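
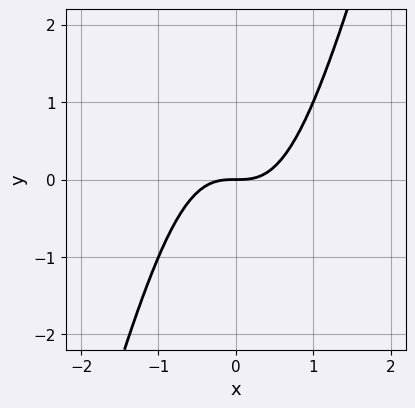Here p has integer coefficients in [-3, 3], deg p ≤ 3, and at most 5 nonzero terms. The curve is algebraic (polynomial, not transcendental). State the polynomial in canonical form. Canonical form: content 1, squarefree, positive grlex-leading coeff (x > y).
3*x^3 - x^2*y - 2*y

1. The degree is 3 — the shape is more complex than any degree-2 curve.
2. Checking where it meets the axes: one x-axis crossing is at x = 0; one y-axis crossing is at y = 0.
3. These observations pin down the coefficients.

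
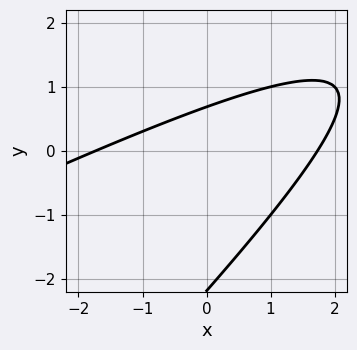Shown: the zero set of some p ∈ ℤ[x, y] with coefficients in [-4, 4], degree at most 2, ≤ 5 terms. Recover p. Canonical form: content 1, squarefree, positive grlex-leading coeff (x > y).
1. deg p = 2. No degree-1 curve has this shape.
2. Putting this together gives p.

x^2 - 3*x*y + 2*y^2 + 3*y - 3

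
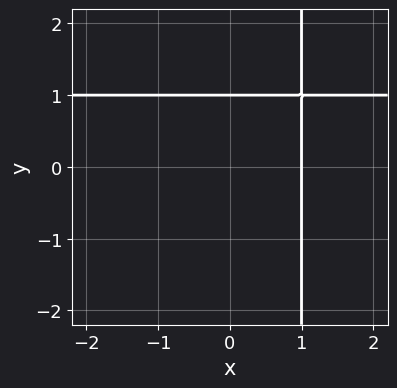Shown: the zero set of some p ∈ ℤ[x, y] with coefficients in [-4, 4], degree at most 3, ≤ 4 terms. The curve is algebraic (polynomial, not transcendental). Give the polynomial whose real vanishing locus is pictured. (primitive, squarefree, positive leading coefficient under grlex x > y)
x*y - x - y + 1

deg p = 2. A generic line meets the curve in up to 2 points.
Observable constraints: one x-axis crossing is at x = 1; it crosses the y-axis at the gridline y = 1.
The integer polynomial consistent with all of this is the stated p.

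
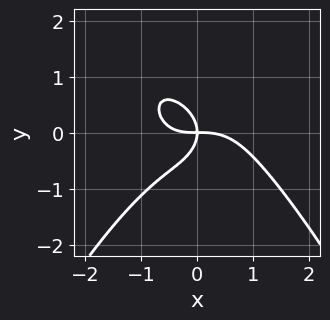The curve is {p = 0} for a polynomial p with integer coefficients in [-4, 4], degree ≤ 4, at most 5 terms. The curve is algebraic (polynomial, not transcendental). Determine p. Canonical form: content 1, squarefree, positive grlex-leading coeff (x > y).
2*x^4 + x^2*y + 3*y^3 + 3*x*y

First, the degree is 4 — the shape is more complex than any degree-3 curve.
Next, observable constraints: it meets the y-axis at y = 0 (among the integer gridlines); it meets the x-axis at x = 0 (among the integer gridlines).
Finally, together with the visible shape, these determine p as stated.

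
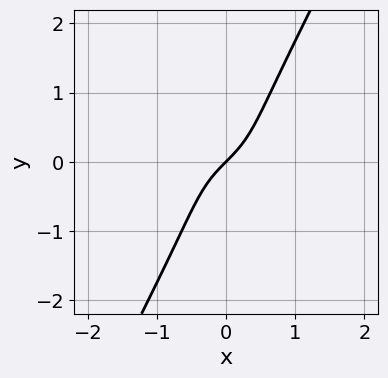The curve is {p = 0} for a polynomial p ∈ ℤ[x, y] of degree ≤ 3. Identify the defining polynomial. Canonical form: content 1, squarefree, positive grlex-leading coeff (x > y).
3*x^3 + 3*x*y^2 - 2*y^3 + 2*x - 2*y

First, deg p = 3. A generic line meets the curve in up to 3 points.
Next, observable constraints: one x-axis crossing is at x = 0; it crosses the y-axis at the gridline y = 0.
Finally, the integer polynomial consistent with all of this is the stated p.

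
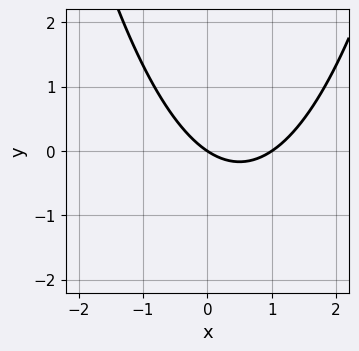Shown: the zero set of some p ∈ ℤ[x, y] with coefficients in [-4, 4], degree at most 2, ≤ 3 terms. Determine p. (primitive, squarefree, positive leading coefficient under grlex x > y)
1. The degree is 2 — the shape is more complex than any degree-1 curve.
2. Reading off the gridlines: the x-axis gridline crossings are at x ∈ {0, 1}; one y-axis crossing is at y = 0.
3. Solving for integer coefficients yields p as stated.

2*x^2 - 2*x - 3*y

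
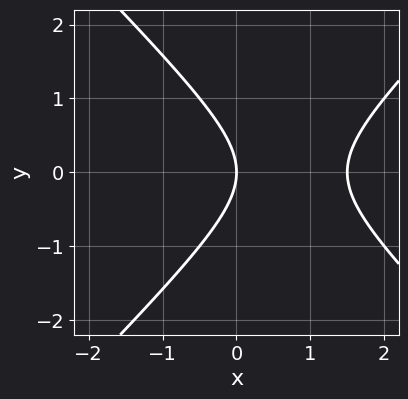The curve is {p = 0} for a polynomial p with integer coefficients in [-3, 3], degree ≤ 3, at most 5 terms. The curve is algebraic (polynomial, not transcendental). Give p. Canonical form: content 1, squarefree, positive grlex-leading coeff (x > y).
2*x^2 - 2*y^2 - 3*x

First, the degree is 2 — a generic line meets the curve in up to 2 points.
Then, symmetries: it's symmetric under y → −y, forcing even powers of y.
Next, from the axis intercepts and sections: it crosses the x-axis at the gridline x = 0; it meets the y-axis at y = 0 (among the integer gridlines).
Finally, solving for integer coefficients yields p as stated.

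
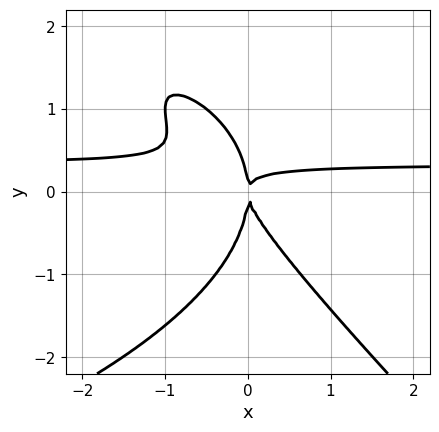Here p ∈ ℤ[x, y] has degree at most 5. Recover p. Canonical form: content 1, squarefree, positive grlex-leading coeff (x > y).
x*y^3 + y^4 + 3*x^2*y + 2*x*y^2 - x^2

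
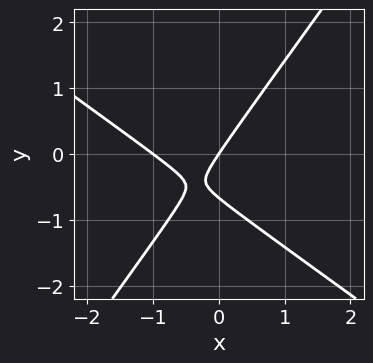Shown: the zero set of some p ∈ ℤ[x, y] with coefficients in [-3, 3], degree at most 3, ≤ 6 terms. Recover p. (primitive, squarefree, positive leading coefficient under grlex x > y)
3*x^2 + 2*x*y - 3*y^2 + 3*x - 2*y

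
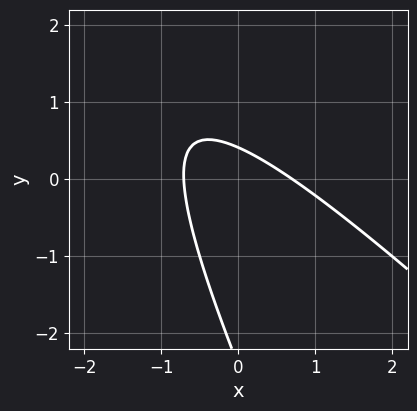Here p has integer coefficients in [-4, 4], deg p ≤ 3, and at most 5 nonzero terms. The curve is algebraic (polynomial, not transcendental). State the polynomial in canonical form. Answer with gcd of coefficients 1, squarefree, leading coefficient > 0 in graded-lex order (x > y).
1. Degree: the shape is more complex than any degree-1 curve, so deg p = 2.
2. The integer polynomial consistent with all of this is the stated p.

2*x^2 + 3*x*y + y^2 + 2*y - 1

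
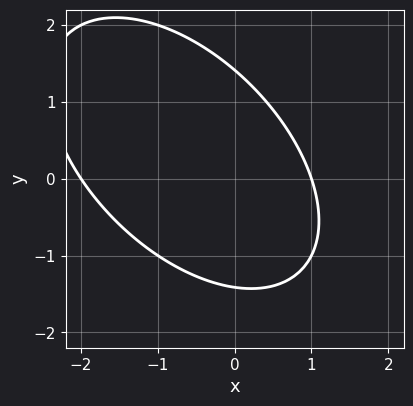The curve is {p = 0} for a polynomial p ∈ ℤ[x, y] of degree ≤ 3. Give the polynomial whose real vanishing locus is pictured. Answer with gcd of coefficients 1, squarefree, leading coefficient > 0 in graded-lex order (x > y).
x^2 + x*y + y^2 + x - 2

(a) Degree: a generic line meets the curve in up to 2 points, so deg p = 2.
(b) Reading off the gridlines: the x-axis gridline crossings are at x ∈ {-2, 1}.
(c) Putting this together gives p.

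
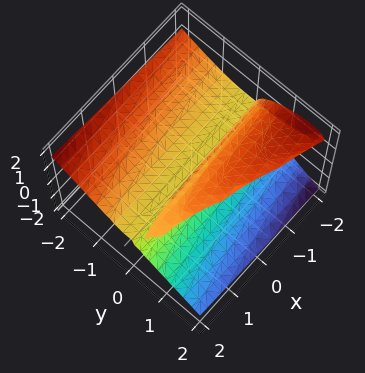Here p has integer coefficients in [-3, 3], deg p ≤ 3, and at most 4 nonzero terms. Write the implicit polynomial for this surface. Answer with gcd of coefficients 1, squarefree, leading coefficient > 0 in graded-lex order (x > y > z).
x*y*z + y^3 + 3*z^3 - 3*y*z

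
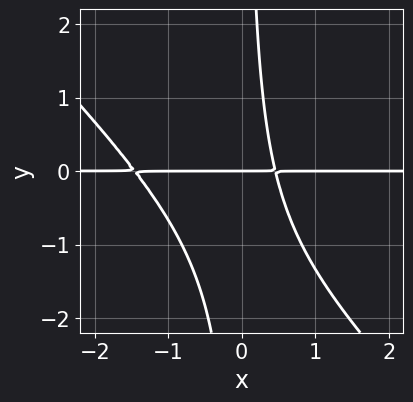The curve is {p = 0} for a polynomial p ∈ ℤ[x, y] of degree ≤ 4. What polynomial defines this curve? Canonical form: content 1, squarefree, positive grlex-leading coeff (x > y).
3*x^2*y + 3*x*y^2 + 3*x*y - 2*y

(a) deg p = 3.
(b) From the visible intercepts: every point of the x-axis in the box is on the curve; one y-axis crossing is at y = 0.
(c) Solving for integer coefficients yields p as stated.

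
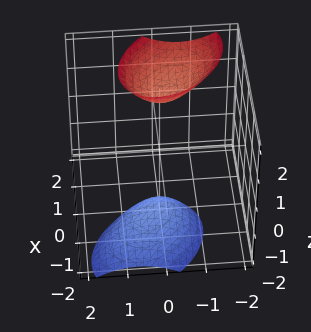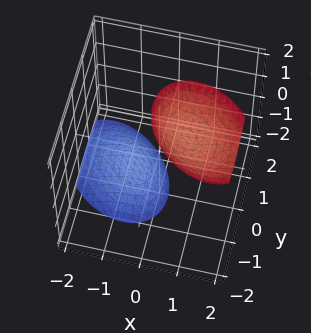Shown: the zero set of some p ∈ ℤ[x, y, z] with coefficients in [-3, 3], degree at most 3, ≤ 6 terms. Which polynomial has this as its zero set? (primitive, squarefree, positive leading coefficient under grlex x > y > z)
3*x^2 + 2*x*y - 3*x*z + 3*y^2 - z^2 + 3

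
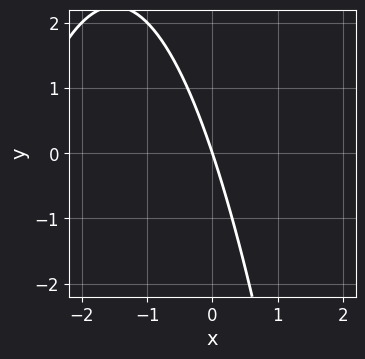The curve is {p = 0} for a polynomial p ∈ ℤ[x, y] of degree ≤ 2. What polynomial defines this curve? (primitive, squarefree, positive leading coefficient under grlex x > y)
x^2 + 3*x + y

First, deg p = 2. A generic line meets the curve in up to 2 points.
Next, from the visible intercepts: it crosses the x-axis at the gridline x = 0; it crosses the y-axis at the gridline y = 0.
Finally, putting this together gives p.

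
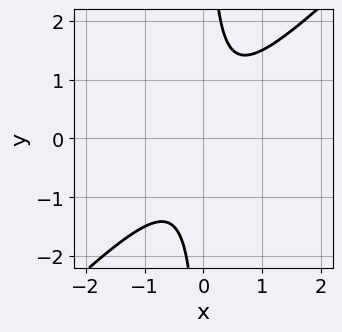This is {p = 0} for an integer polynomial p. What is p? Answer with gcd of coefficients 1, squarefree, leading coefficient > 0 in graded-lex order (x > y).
First, deg p = 2. A generic line meets the curve in up to 2 points.
Next, against the integer gridlines: it misses every integer gridline on the x-axis; it misses every integer gridline on the y-axis.
Finally, fitting integer coefficients to these (and the overall shape) gives p.

2*x^2 - 2*x*y + 1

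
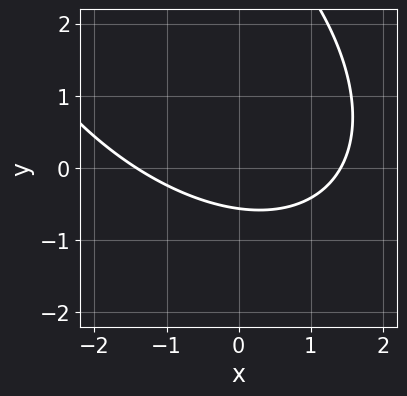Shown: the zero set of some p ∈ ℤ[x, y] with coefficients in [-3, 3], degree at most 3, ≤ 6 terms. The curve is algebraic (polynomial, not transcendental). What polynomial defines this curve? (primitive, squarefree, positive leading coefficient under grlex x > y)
x^2 + x*y + y^2 - 3*y - 2

Degree: a generic line meets the curve in up to 2 points, so deg p = 2.
Putting this together gives p.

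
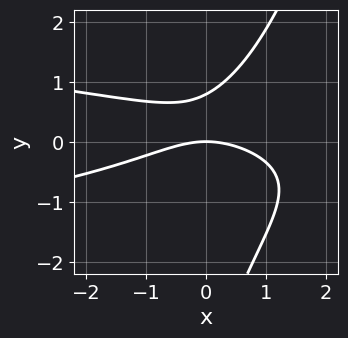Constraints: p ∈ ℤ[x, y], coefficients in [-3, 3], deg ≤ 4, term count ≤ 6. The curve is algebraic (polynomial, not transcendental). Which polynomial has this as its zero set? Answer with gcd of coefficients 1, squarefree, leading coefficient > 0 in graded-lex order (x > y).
First, deg p = 3.
Next, reading off the gridlines: it crosses the y-axis at the gridline y = 0; it crosses the x-axis at the gridline x = 0.
Finally, matching integer coefficients to the picture gives p.

3*x*y^2 - y^3 + x^2 - 3*y^2 + 3*y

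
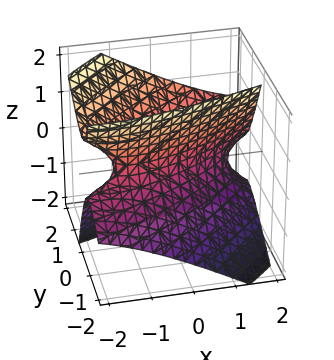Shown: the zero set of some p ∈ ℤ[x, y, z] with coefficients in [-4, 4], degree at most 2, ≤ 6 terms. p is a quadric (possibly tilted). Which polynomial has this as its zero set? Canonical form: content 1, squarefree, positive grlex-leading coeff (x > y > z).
(a) The degree is 2 — a generic line meets the surface in up to 2 points.
(b) From the axis intercepts and sections: among the integer gridlines, it crosses the x-axis at x ∈ {-1, 1}; no z-intercept at any integer in the box.
(c) These observations pin down the coefficients.

x^2 - 3*x*y + 3*y^2 - 3*y*z - 2*z^2 - 1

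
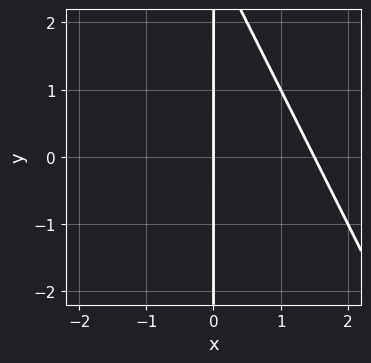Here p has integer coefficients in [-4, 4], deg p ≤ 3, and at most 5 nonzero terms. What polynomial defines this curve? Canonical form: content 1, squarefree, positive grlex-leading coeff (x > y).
(a) Degree: no degree-1 curve has this shape, so deg p = 2.
(b) From the visible intercepts: one x-axis crossing is at x = 0; every point of the y-axis in the box is on the curve.
(c) These observations pin down the coefficients.

2*x^2 + x*y - 3*x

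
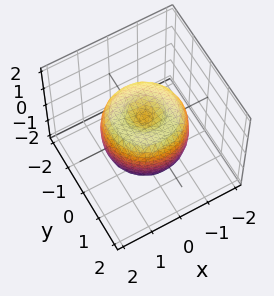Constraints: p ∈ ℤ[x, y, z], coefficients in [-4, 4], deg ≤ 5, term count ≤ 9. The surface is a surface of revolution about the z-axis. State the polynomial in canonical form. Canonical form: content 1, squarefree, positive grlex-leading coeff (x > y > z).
First, degree: the shape is more complex than any degree-3 surface, so deg p = 4.
Then, symmetries: rotational symmetry about the z-axis ⇒ p depends on x, y only through x² + y².
Next, against the integer gridlines: a circular section at z = -1 has radius between 0 and 1.
Finally, matching integer coefficients to the picture gives p.

2*x^4 + 4*x^2*y^2 + 2*y^4 - 3*x^2 - 3*y^2 + 2*z^2 - 1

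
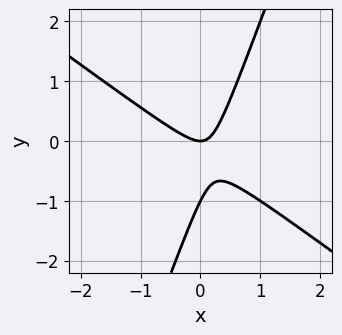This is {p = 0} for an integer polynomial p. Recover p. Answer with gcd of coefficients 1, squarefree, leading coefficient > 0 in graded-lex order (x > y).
(a) Degree: a generic line meets the curve in up to 2 points, so deg p = 2.
(b) Checking where it meets the axes: one x-axis crossing is at x = 0; the y-axis gridline crossings are at y ∈ {-1, 0}.
(c) Assembling these constraints gives the stated polynomial.

2*x^2 + 2*x*y - y^2 - y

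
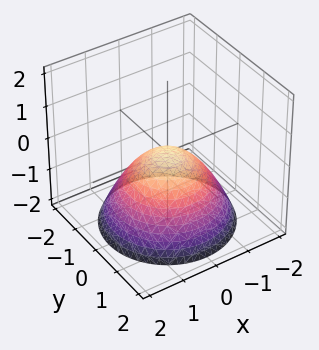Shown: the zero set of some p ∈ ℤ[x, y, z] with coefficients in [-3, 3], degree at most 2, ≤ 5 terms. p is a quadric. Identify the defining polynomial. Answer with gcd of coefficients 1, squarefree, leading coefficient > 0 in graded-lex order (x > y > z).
(a) deg p = 2. A single bowl opening along one axis; a quadric.
(b) By symmetry, every cross-section ⟂ z is a circle, so x, y appear only via x² + y².
(c) From the visible intercepts: it crosses the z-axis at the gridline z = 0; a circular section at z = -2 has radius between 1 and 2; it meets the x-axis at x = 0 (among the integer gridlines); it crosses the y-axis at the gridline y = 0.
(d) Assembling these constraints gives the stated polynomial.

2*x^2 + 2*y^2 + 3*z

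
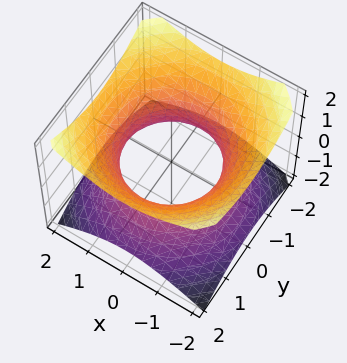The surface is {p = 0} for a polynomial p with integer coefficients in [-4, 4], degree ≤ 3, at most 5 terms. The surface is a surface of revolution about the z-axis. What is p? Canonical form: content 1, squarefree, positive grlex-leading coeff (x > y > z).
(a) Degree: no degree-1 surface has this shape, so deg p = 2.
(b) Symmetries: rotational symmetry about the z-axis ⇒ p depends on x, y only through x² + y².
(c) Reading off the gridlines: a circular section at z = -1 has radius between 1 and 2; the surface avoids every integer z-axis point in the box.
(d) These observations pin down the coefficients.

2*x^2 + 2*y^2 - 3*z^2 - 3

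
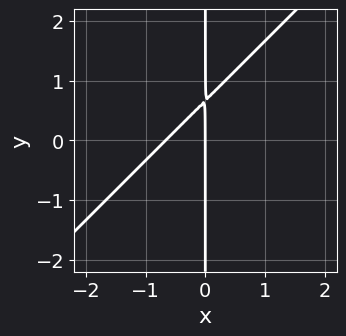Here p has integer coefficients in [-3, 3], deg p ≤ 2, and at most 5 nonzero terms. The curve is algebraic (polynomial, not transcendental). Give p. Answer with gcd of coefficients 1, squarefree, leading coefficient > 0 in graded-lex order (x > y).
3*x^2 - 3*x*y + 2*x

First, degree: a generic line meets the curve in up to 2 points, so deg p = 2.
Next, against the integer gridlines: the visible y-axis segment lies entirely on the curve; it crosses the x-axis at the gridline x = 0.
Finally, the integer polynomial consistent with all of this is the stated p.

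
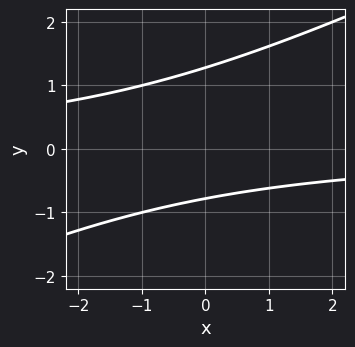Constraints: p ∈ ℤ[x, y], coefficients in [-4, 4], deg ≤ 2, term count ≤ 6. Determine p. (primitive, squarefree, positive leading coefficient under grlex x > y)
x*y - 2*y^2 + y + 2

First, the degree is 2 — no degree-1 curve has this shape.
Next, from the visible intercepts: no x-intercept at any integer in the box.
Finally, matching integer coefficients to the picture gives p.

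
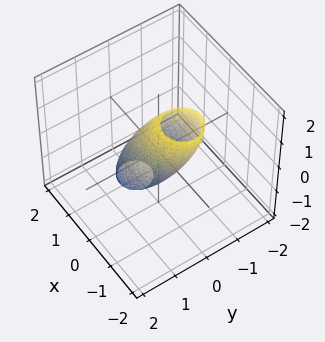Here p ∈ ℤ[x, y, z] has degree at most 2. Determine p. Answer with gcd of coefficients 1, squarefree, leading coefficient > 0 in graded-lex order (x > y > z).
3*x^2 + 3*x*z + 3*y^2 + z^2 - 2

Degree: the shape is more complex than any degree-1 surface, so deg p = 2.
Solving for integer coefficients yields p as stated.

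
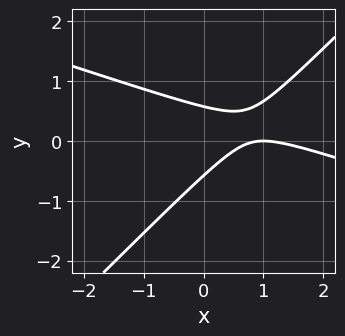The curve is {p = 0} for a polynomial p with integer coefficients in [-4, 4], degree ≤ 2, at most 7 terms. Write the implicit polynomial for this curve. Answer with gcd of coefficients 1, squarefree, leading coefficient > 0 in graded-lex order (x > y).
(a) Degree: no degree-1 curve has this shape, so deg p = 2.
(b) Checking where it meets the axes: one x-axis crossing is at x = 1.
(c) Assembling these constraints gives the stated polynomial.

x^2 + 2*x*y - 3*y^2 - 2*x + 1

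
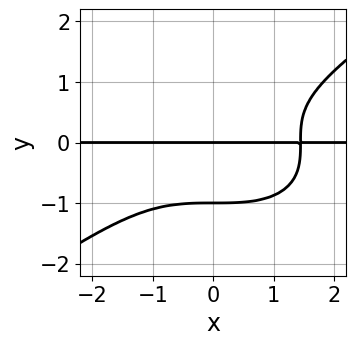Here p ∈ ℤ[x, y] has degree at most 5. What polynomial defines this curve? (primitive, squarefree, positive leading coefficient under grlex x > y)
1. The degree is 4 — no degree-3 curve has this shape.
2. Observable constraints: among the integer gridlines, it crosses the y-axis at y ∈ {-1, 0}; the visible x-axis segment lies entirely on the curve.
3. Fitting integer coefficients to these (and the overall shape) gives p.

x^3*y - 3*y^4 - 3*y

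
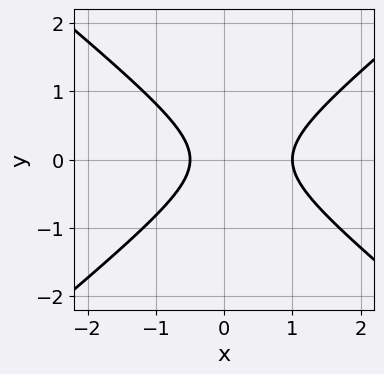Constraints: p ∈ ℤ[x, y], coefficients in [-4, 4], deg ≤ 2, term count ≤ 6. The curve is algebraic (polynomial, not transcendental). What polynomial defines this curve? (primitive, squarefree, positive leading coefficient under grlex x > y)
First, degree: a generic line meets the curve in up to 2 points, so deg p = 2.
Next, symmetries: mirror symmetry y ↦ −y ⇒ only even powers of y.
Then, from the axis intercepts and sections: it crosses the x-axis at the gridline x = 1; the curve avoids every integer y-axis point in the box.
Finally, solving for integer coefficients yields p as stated.

2*x^2 - 3*y^2 - x - 1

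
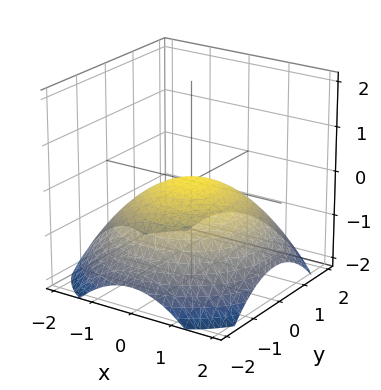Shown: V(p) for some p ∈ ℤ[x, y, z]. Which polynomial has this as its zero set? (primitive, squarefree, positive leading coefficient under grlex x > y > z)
1. The degree is 2 — a single bowl opening along one axis; a quadric.
2. By symmetry, every cross-section ⟂ z is a circle, so x, y appear only via x² + y².
3. From the visible intercepts: one x-axis crossing is at x = 0; a circular section at z = -1 has radius between 1 and 2; it meets the y-axis at y = 0 (among the integer gridlines).
4. These observations pin down the coefficients.

x^2 + y^2 + 3*z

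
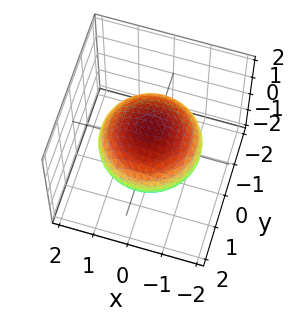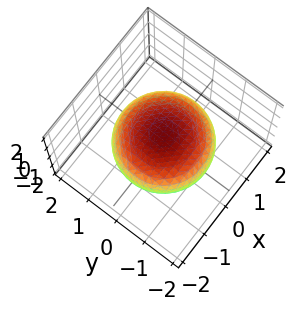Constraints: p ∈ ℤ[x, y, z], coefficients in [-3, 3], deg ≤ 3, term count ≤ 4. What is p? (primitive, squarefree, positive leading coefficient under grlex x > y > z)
x^2 + y^2 + 2*z^2 - 2

First, degree: a closed, bounded, convex surface; a quadric, so deg p = 2.
Then, symmetries: mirror symmetry z ↦ −z ⇒ only even powers of z; rotational symmetry about the z-axis ⇒ p depends on x, y only through x² + y².
Next, checking where it meets the axes: a circular section at z = 0 has radius between 1 and 2; among the integer gridlines, it crosses the z-axis at z ∈ {-1, 1}.
Finally, the integer polynomial consistent with all of this is the stated p.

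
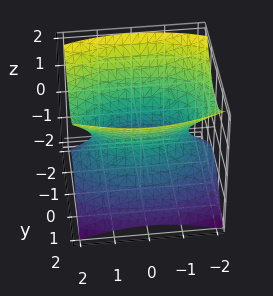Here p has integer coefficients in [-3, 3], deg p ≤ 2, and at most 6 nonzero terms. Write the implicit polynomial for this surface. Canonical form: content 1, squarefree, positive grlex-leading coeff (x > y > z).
x^2 + 3*y^2 - 3*z^2 - 2

1. Degree: one connected sheet with a waist; a quadric, so deg p = 2.
2. Symmetries: the y ↦ −y reflection is a symmetry, so y appears only in even powers; it's symmetric under x → −x, forcing even powers of x; it's symmetric under z → −z, forcing even powers of z.
3. From the axis intercepts and sections: it misses every integer gridline on the z-axis.
4. These observations pin down the coefficients.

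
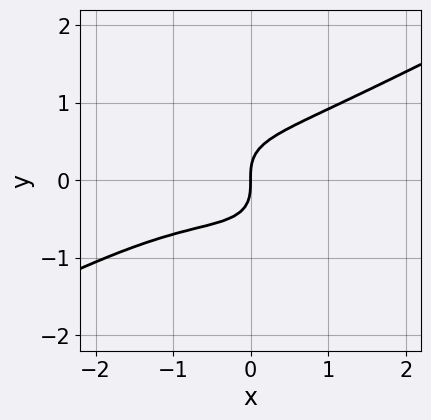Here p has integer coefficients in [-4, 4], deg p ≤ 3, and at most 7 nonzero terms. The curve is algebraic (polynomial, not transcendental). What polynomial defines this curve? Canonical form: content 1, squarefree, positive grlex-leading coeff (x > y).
x^3 - 2*x*y^2 - 3*y^3 + x^2 + 2*x

Degree: no degree-2 curve has this shape, so deg p = 3.
Against the integer gridlines: it crosses the y-axis at the gridline y = 0; it meets the x-axis at x = 0 (among the integer gridlines).
The integer polynomial consistent with all of this is the stated p.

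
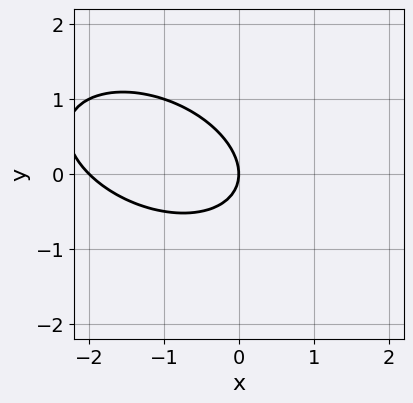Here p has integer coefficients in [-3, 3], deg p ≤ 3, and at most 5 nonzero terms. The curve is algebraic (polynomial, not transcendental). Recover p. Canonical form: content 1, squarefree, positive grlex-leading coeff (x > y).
x^2 + x*y + 2*y^2 + 2*x

The degree is 2 — the shape is more complex than any degree-1 curve.
Observable constraints: it crosses the y-axis at the gridline y = 0; the x-axis gridline crossings are at x ∈ {-2, 0}.
Putting this together gives p.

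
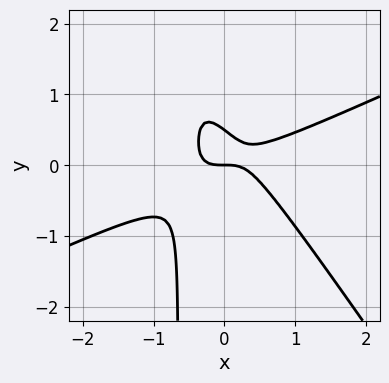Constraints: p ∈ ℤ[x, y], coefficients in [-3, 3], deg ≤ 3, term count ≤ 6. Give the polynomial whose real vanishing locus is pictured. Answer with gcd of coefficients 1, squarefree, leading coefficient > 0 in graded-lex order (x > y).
2*x^3 - 3*x^2*y - 3*x*y^2 - 2*y^2 + y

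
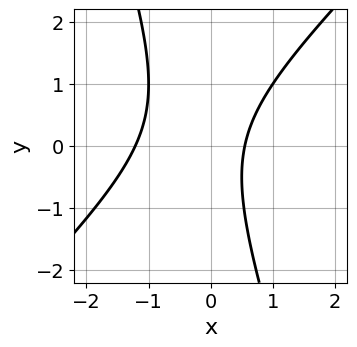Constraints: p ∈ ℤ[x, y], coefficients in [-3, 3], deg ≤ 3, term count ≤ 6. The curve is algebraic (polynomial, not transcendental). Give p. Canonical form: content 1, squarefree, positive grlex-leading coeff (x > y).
3*x^2 - 2*x*y - y^2 + 2*x - 2

The degree is 2 — no degree-1 curve has this shape.
Reading off the gridlines: no y-intercept at any integer in the box.
Assembling these constraints gives the stated polynomial.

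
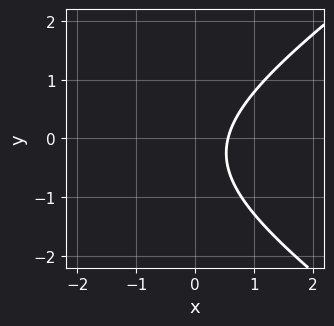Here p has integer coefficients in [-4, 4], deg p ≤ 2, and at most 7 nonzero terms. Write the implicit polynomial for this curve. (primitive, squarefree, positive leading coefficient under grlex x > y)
x^2 - 2*y^2 + 3*x - y - 2

The degree is 2 — a generic line meets the curve in up to 2 points.
Against the integer gridlines: the curve avoids every integer y-axis point in the box.
Matching integer coefficients to the picture gives p.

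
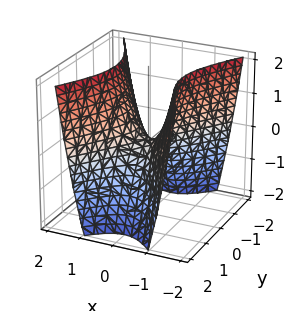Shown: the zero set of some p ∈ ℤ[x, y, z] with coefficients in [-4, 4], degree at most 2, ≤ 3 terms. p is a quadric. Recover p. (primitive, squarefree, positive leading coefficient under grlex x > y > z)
2*x^2 - y^2 - z

1. The degree is 2 — a hyperbolic paraboloid; a quadric.
2. Symmetries: it's symmetric under x → −x, forcing even powers of x; the y ↦ −y reflection is a symmetry, so y appears only in even powers.
3. Observable constraints: it meets the z-axis at z = 0 (among the integer gridlines); it crosses the y-axis at the gridline y = 0; one x-axis crossing is at x = 0.
4. These observations pin down the coefficients.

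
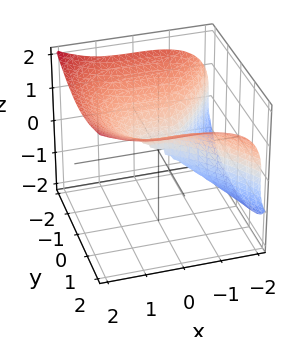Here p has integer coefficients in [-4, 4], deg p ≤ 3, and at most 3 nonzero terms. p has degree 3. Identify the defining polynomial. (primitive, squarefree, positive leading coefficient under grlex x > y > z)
x^3 - 2*z^3 + 2*y^2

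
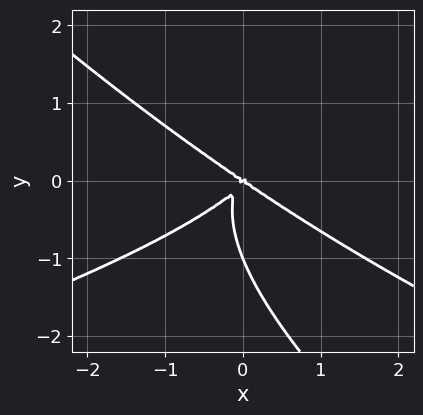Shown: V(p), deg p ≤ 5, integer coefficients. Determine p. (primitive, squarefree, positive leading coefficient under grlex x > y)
2*x*y^3 + 2*y^4 + 2*x^3 - 3*x*y^2 + 2*y^3

deg p = 4. A generic line meets the curve in up to 4 points.
Reading off the gridlines: it meets the x-axis at x = 0 (among the integer gridlines); the y-axis gridline crossings are at y ∈ {-1, 0}.
Solving for integer coefficients yields p as stated.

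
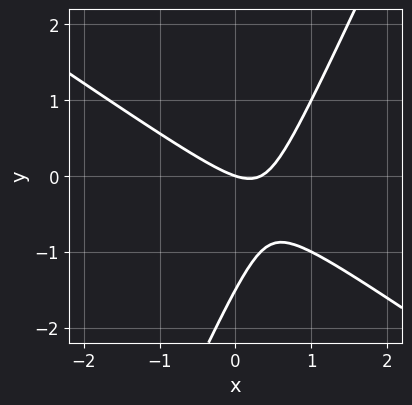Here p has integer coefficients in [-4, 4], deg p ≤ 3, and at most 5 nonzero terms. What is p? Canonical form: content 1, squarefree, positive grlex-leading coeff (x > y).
The degree is 2 — the shape is more complex than any degree-1 curve.
Checking where it meets the axes: it meets the y-axis at y = 0 (among the integer gridlines); it crosses the x-axis at the gridline x = 0.
Solving for integer coefficients yields p as stated.

3*x^2 + 3*x*y - 2*y^2 - x - 3*y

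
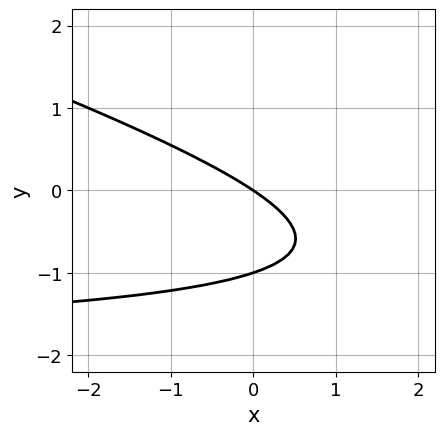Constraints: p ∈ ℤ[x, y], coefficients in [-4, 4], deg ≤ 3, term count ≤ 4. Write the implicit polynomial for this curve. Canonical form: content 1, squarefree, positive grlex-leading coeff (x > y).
x*y + 3*y^2 + 2*x + 3*y

First, deg p = 2. No degree-1 curve has this shape.
Then, observable constraints: the y-axis gridline crossings are at y ∈ {-1, 0}; it crosses the x-axis at the gridline x = 0.
Finally, fitting integer coefficients to these (and the overall shape) gives p.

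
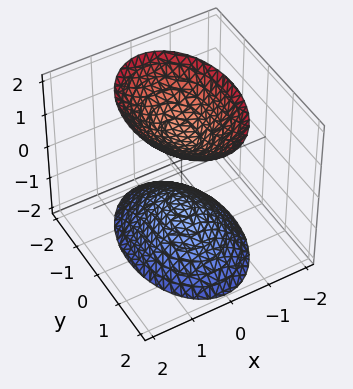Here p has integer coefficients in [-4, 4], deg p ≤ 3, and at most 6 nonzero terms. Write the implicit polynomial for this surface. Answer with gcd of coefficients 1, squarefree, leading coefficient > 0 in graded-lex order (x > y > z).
2*x^2 + y^2 - z^2 + 1

1. I count 2 distinct pieces. Treating them together as one polynomial.
2. deg p = 2. Two separate bowl-shaped sheets opening away from each other; a quadric.
3. Symmetries: it's symmetric under y → −y, forcing even powers of y; it's symmetric under z → −z, forcing even powers of z; mirror symmetry x ↦ −x ⇒ only even powers of x.
4. Reading off the gridlines: it misses every integer gridline on the y-axis; no x-intercept at any integer in the box; the z-axis gridline crossings are at z ∈ {-1, 1}.
5. These observations pin down the coefficients.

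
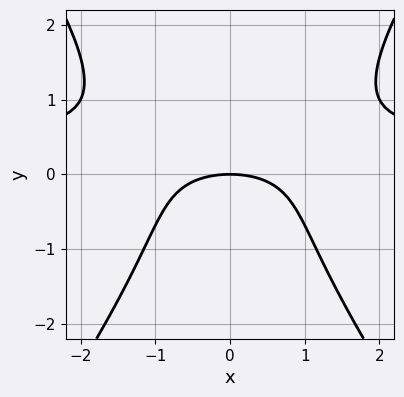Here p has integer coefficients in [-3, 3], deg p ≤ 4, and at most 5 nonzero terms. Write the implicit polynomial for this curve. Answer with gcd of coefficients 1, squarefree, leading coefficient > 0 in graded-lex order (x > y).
(a) Degree: the shape is more complex than any degree-2 curve, so deg p = 3.
(b) Symmetries: it's symmetric under x → −x, forcing even powers of x.
(c) Observable constraints: it crosses the y-axis at the gridline y = 0; it meets the x-axis at x = 0 (among the integer gridlines).
(d) Putting this together gives p.

2*x^2*y - y^3 - x^2 - 3*y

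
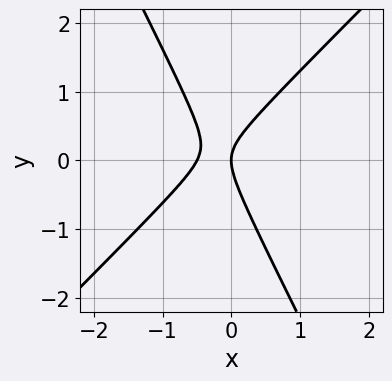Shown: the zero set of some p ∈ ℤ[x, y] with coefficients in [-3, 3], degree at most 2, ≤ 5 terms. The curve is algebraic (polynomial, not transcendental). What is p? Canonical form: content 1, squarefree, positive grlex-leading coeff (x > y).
2*x^2 - x*y - y^2 + x

1. deg p = 2.
2. Checking where it meets the axes: it crosses the y-axis at the gridline y = 0; one x-axis crossing is at x = 0.
3. Assembling these constraints gives the stated polynomial.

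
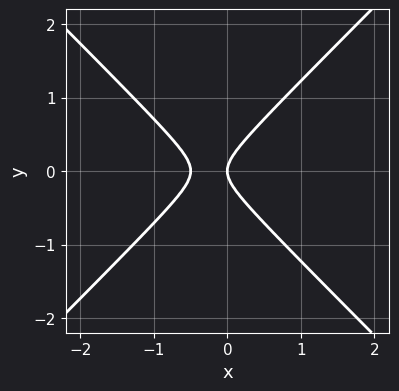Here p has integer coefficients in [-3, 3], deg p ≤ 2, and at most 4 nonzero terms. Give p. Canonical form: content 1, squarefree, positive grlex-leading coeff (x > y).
2*x^2 - 2*y^2 + x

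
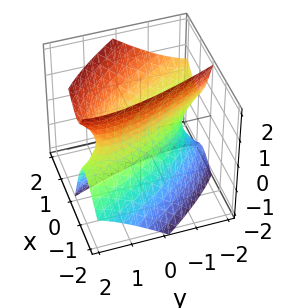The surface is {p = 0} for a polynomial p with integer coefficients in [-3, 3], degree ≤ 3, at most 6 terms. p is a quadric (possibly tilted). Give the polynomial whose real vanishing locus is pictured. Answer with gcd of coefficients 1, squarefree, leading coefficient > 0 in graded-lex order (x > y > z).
1. deg p = 2. No degree-1 surface has this shape.
2. From the axis intercepts and sections: the surface avoids every integer z-axis point in the box; the y-axis gridline crossings are at y ∈ {-1, 1}.
3. Solving for integer coefficients yields p as stated.

3*x^2 + 3*x*y - 2*x*z + y^2 - z^2 - 1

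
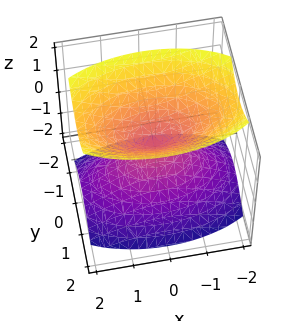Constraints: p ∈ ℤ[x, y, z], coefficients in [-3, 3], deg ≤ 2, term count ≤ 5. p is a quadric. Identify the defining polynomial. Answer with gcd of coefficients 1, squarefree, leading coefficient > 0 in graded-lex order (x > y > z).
(a) The picture has 2 separate pieces.
(b) deg p = 2.
(c) Symmetries: the x ↦ −x reflection is a symmetry, so x appears only in even powers; the z ↦ −z reflection is a symmetry, so z appears only in even powers; it's symmetric under y → −y, forcing even powers of y.
(d) Against the integer gridlines: it meets the z-axis at z = 0 (among the integer gridlines); it crosses the y-axis at the gridline y = 0.
(e) Assembling these constraints gives the stated polynomial.

x^2 + 3*y^2 - 2*z^2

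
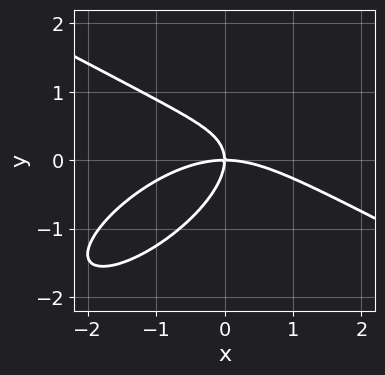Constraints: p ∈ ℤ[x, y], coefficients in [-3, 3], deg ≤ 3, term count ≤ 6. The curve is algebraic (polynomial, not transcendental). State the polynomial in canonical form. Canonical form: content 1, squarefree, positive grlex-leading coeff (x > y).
x^3 - 2*x*y^2 + 3*y^3 + 3*x*y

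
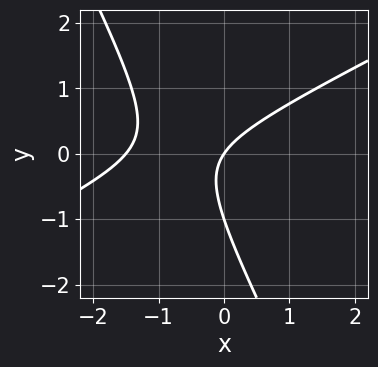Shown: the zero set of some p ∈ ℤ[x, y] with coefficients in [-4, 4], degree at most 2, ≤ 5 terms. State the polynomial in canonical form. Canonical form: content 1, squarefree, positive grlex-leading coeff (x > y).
2*x^2 - 3*x*y - 2*y^2 + 3*x - 2*y

The degree is 2 — no degree-1 curve has this shape.
Against the integer gridlines: among the integer gridlines, it crosses the y-axis at y ∈ {-1, 0}; one x-axis crossing is at x = 0.
Putting this together gives p.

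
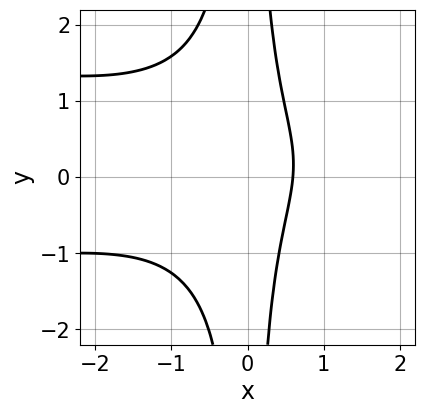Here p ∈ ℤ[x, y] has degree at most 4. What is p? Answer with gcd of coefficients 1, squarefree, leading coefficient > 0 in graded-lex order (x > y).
The degree is 4 — a generic line meets the curve in up to 4 points.
Checking where it meets the axes: no y-intercept at any integer in the box.
Solving for integer coefficients yields p as stated.

3*x^2*y^2 + x^3 - x^2*y + 3*x - 2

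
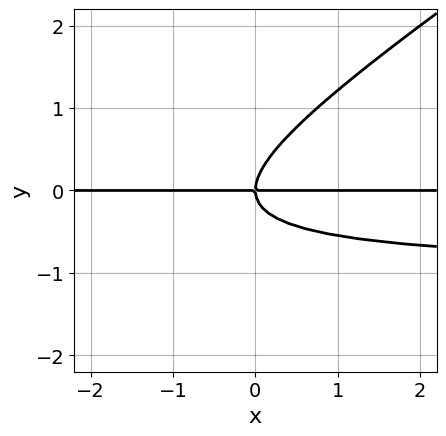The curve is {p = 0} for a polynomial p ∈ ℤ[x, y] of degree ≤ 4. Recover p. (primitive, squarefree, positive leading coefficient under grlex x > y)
2*x*y^2 - 3*y^3 + 2*x*y

(a) Degree: the shape is more complex than any degree-2 curve, so deg p = 3.
(b) Against the integer gridlines: it crosses the y-axis at the gridline y = 0; every point of the x-axis in the box is on the curve.
(c) Together with the visible shape, these determine p as stated.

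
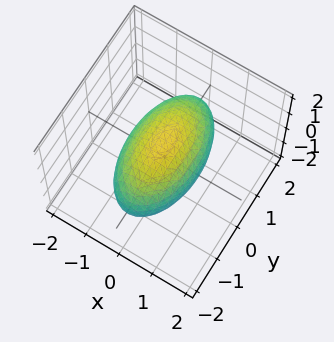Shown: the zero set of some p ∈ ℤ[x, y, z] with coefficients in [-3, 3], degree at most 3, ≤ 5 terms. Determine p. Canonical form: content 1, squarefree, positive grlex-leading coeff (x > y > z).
3*x^2 + y^2 + 3*z^2 - 3

(a) The degree is 2 — bounded and convex; a quadric.
(b) Symmetries: mirror symmetry x ↦ −x ⇒ only even powers of x; the z ↦ −z reflection is a symmetry, so z appears only in even powers; mirror symmetry y ↦ −y ⇒ only even powers of y.
(c) Observable constraints: the x-axis gridline crossings are at x ∈ {-1, 1}; the z-axis gridline crossings are at z ∈ {-1, 1}.
(d) Together with the visible shape, these determine p as stated.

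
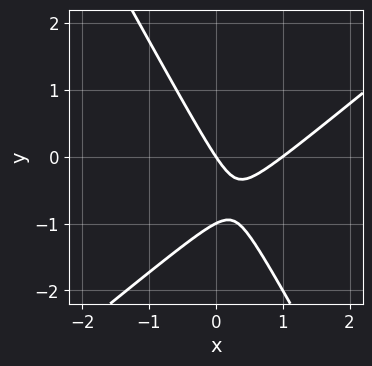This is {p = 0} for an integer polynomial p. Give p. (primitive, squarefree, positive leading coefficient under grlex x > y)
The degree is 2 — the shape is more complex than any degree-1 curve.
Against the integer gridlines: among the integer gridlines, it crosses the y-axis at y ∈ {-1, 0}; the x-axis gridline crossings are at x ∈ {0, 1}.
Fitting integer coefficients to these (and the overall shape) gives p.

3*x^2 - 2*x*y - 2*y^2 - 3*x - 2*y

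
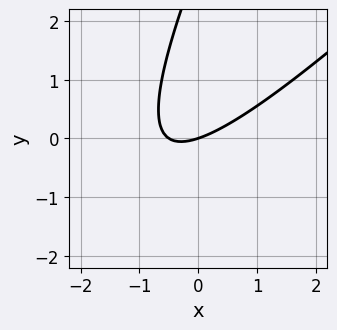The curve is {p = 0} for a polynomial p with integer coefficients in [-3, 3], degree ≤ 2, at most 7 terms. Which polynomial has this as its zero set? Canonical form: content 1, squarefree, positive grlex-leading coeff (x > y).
2*x^2 - 3*x*y + y^2 + x - 3*y

1. Degree: a generic line meets the curve in up to 2 points, so deg p = 2.
2. Checking where it meets the axes: it meets the y-axis at y = 0 (among the integer gridlines); one x-axis crossing is at x = 0.
3. Putting this together gives p.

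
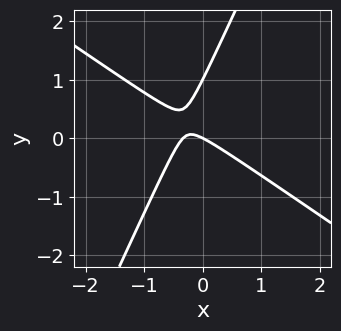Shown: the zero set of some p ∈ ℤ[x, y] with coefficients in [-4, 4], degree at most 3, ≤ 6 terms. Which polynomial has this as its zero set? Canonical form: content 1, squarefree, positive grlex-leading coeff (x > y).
3*x^2 + 3*x*y - 2*y^2 + x + 2*y

The degree is 2 — the shape is more complex than any degree-1 curve.
Reading off the gridlines: the y-axis gridline crossings are at y ∈ {0, 1}; one x-axis crossing is at x = 0.
Assembling these constraints gives the stated polynomial.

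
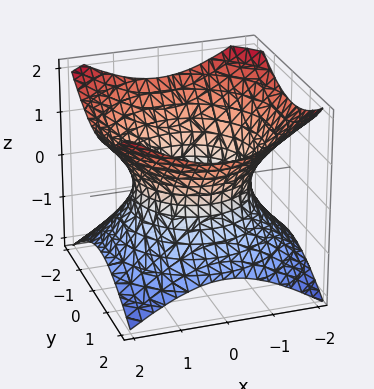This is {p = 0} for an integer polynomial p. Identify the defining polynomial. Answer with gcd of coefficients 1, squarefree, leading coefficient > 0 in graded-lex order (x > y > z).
2*x^2 + 2*y^2 - 3*z^2 - 3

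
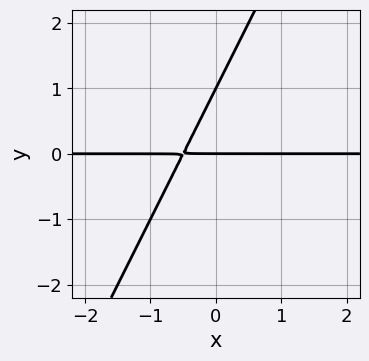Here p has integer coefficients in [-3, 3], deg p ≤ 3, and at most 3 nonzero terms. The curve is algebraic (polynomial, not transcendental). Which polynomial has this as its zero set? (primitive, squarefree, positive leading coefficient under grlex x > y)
2*x*y - y^2 + y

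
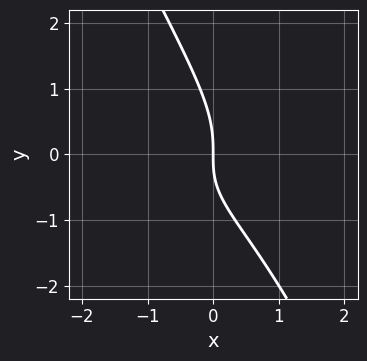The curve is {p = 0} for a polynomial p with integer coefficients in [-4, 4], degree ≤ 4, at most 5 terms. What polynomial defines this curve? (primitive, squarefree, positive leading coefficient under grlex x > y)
deg p = 3. A generic line meets the curve in up to 3 points.
Observable constraints: it meets the y-axis at y = 0 (among the integer gridlines); one x-axis crossing is at x = 0.
Together with the visible shape, these determine p as stated.

2*x*y^2 + y^3 + x*y + 2*x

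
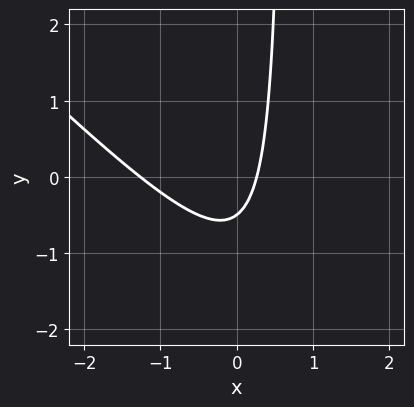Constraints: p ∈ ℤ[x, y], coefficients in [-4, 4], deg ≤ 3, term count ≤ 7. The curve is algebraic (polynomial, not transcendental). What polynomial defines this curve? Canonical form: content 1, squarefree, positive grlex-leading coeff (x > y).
3*x^2 + 3*x*y + 3*x - 2*y - 1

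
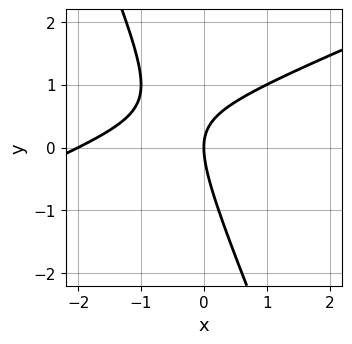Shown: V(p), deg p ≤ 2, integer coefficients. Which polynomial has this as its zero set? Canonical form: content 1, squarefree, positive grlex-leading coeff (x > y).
x^2 - 2*x*y - y^2 + 2*x

1. The degree is 2 — the shape is more complex than any degree-1 curve.
2. Reading off the gridlines: among the integer gridlines, it crosses the x-axis at x ∈ {-2, 0}; one y-axis crossing is at y = 0.
3. Solving for integer coefficients yields p as stated.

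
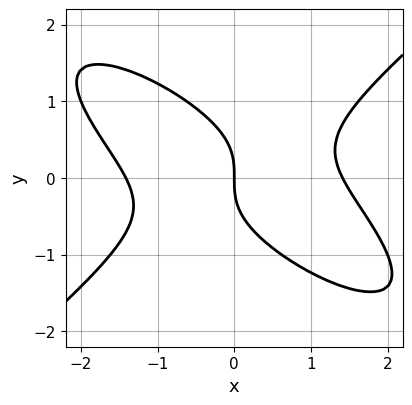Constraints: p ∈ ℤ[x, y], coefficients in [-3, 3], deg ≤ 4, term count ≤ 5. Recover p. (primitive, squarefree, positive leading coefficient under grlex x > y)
Degree: no degree-2 curve has this shape, so deg p = 3.
Against the integer gridlines: it meets the x-axis at x = 0 (among the integer gridlines); it crosses the y-axis at the gridline y = 0.
Solving for integer coefficients yields p as stated.

x^3 + x^2*y - x*y^2 - 2*y^3 - 2*x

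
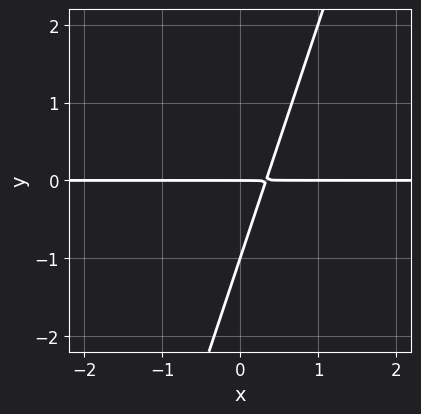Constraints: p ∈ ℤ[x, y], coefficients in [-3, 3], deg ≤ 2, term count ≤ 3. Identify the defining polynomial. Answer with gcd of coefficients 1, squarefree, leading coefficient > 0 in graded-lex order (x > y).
(a) Degree: a generic line meets the curve in up to 2 points, so deg p = 2.
(b) From the axis intercepts and sections: every point of the x-axis in the box is on the curve; among the integer gridlines, it crosses the y-axis at y ∈ {-1, 0}.
(c) Solving for integer coefficients yields p as stated.

3*x*y - y^2 - y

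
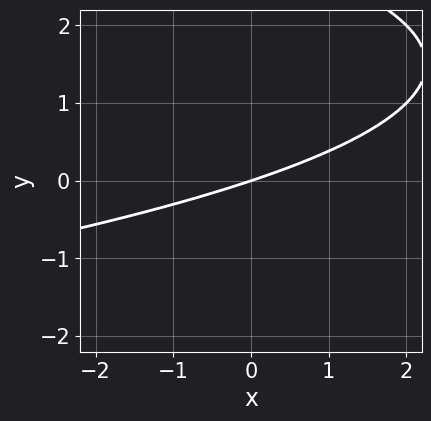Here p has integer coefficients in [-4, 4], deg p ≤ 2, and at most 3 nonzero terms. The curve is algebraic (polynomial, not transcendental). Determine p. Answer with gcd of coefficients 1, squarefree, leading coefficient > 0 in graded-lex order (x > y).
y^2 + x - 3*y

1. The degree is 2 — a generic line meets the curve in up to 2 points.
2. From the visible intercepts: it meets the y-axis at y = 0 (among the integer gridlines); it meets the x-axis at x = 0 (among the integer gridlines).
3. Together with the visible shape, these determine p as stated.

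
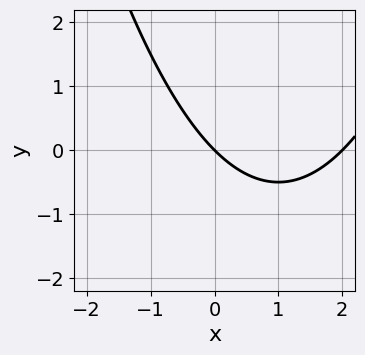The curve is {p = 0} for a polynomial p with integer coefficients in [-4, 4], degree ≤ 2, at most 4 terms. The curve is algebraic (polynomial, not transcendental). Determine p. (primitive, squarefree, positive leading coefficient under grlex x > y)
x^2 - 2*x - 2*y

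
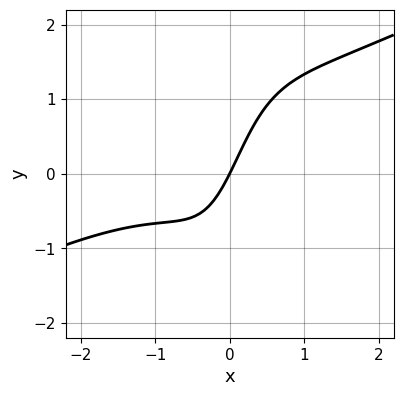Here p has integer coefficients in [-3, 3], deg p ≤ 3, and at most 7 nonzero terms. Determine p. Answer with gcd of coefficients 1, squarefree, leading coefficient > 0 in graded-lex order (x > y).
x^3 - 2*x^2*y + x^2 + 2*x - y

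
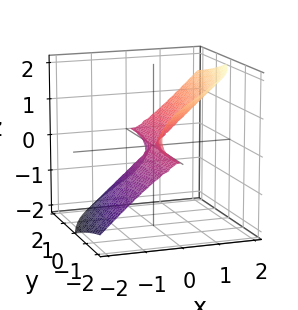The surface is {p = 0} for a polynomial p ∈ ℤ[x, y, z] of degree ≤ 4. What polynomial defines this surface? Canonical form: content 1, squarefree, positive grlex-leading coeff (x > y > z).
(a) The degree is 3 — a generic line meets the surface in up to 3 points.
(b) Against the integer gridlines: the visible y-axis segment lies entirely on the surface; it meets the x-axis at x = 0 (among the integer gridlines).
(c) Putting this together gives p.

2*x^3 - x^2*z + 2*x*z^2 - 2*y*z^2 - 3*z^3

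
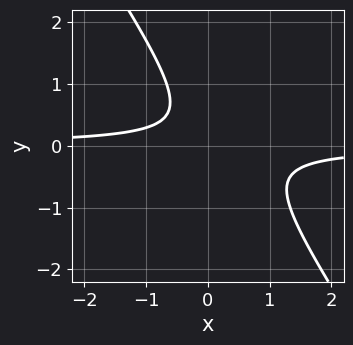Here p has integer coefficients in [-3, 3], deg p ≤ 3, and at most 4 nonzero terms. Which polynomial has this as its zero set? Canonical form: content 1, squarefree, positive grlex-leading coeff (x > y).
3*x*y + 2*y^2 - y + 1

1. deg p = 2. The shape is more complex than any degree-1 curve.
2. From the axis intercepts and sections: no x-intercept at any integer in the box; it misses every integer gridline on the y-axis.
3. Putting this together gives p.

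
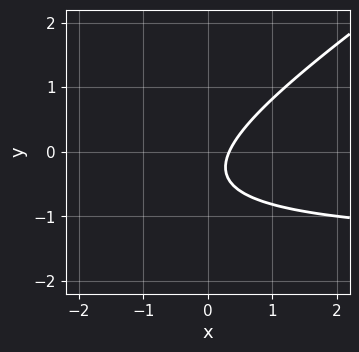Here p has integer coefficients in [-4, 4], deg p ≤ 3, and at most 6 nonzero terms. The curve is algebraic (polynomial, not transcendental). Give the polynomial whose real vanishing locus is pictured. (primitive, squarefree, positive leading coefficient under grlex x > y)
2*x*y - 3*y^2 + 3*x - 2*y - 1

First, degree: no degree-1 curve has this shape, so deg p = 2.
Then, against the integer gridlines: it misses every integer gridline on the y-axis.
Finally, the integer polynomial consistent with all of this is the stated p.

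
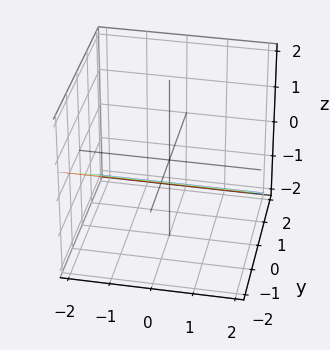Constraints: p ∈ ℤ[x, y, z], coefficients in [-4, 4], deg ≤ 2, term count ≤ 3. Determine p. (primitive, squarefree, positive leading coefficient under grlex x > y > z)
deg p = 1. Every cross-section is a straight line — this is a plane.
From the visible intercepts: no x-intercept at any integer in the box; one y-axis crossing is at y = -1.
Solving for integer coefficients yields p as stated.

2*y + 3*z + 2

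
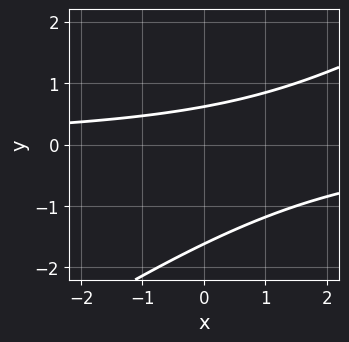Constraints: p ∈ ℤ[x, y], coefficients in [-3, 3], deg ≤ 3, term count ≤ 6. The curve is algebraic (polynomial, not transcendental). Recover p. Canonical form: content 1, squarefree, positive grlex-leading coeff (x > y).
The degree is 2 — the shape is more complex than any degree-1 curve.
Checking where it meets the axes: it misses every integer gridline on the x-axis.
Putting this together gives p.

2*x*y - 3*y^2 - 3*y + 3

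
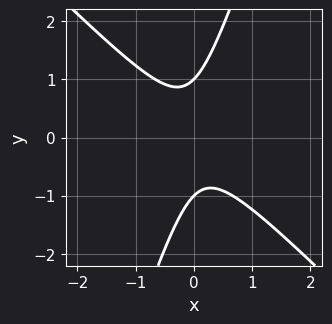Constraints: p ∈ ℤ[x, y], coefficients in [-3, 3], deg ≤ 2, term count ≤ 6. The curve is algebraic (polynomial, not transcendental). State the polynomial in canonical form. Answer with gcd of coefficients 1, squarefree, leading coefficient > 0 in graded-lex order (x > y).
3*x^2 + 2*x*y - y^2 + 1

The degree is 2 — the shape is more complex than any degree-1 curve.
From the axis intercepts and sections: it misses every integer gridline on the x-axis; among the integer gridlines, it crosses the y-axis at y ∈ {-1, 1}.
The integer polynomial consistent with all of this is the stated p.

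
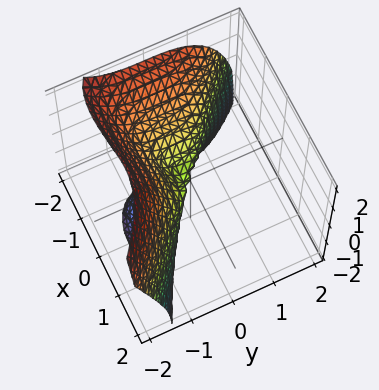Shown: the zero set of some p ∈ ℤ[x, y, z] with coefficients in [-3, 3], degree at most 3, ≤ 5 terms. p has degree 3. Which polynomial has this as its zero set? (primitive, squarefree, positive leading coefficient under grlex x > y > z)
1. Degree: no degree-2 surface has this shape, so deg p = 3.
2. Against the integer gridlines: one y-axis crossing is at y = 0; it crosses the z-axis at the gridline z = 0; it crosses the x-axis at the gridline x = 0.
3. Together with the visible shape, these determine p as stated.

2*x^3 + 2*x^2*z + 3*y^3 + 2*z^2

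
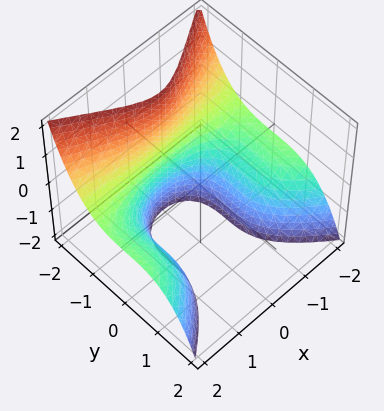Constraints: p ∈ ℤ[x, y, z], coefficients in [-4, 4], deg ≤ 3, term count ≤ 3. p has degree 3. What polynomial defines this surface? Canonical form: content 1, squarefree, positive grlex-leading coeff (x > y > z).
2*x^2*z + 2*y^3 + 3

The degree is 3 — no degree-2 surface has this shape.
From the axis intercepts and sections: no x-intercept at any integer in the box; no z-intercept at any integer in the box.
Solving for integer coefficients yields p as stated.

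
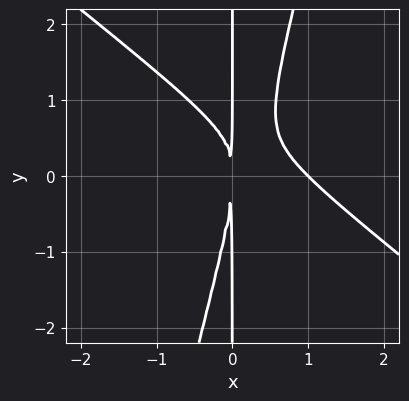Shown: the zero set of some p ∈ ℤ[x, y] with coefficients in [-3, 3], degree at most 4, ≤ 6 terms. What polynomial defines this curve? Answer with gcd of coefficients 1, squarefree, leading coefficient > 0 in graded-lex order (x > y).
3*x^3 + 3*x^2*y - x*y^2 - 3*x^2

(a) The degree is 3 — the shape is more complex than any degree-2 curve.
(b) Checking where it meets the axes: every point of the y-axis in the box is on the curve; it crosses the x-axis at the gridline x = 1.
(c) These observations pin down the coefficients.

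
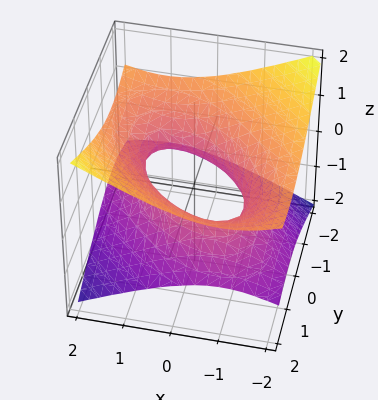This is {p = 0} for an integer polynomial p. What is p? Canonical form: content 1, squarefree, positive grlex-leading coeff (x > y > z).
1. deg p = 2. The shape is more complex than any degree-1 surface.
2. Observable constraints: among the integer gridlines, it crosses the y-axis at y ∈ {-1, 1}; the x-axis gridline crossings are at x ∈ {-1, 1}; it misses every integer gridline on the z-axis.
3. Putting this together gives p.

x^2 + x*y + y^2 - 3*z^2 - 1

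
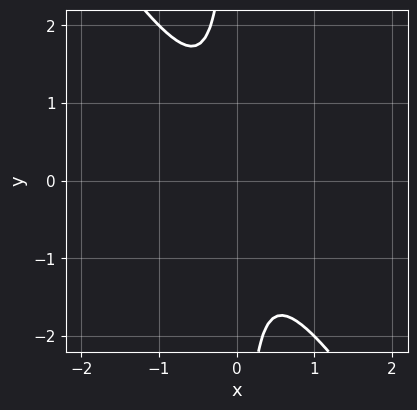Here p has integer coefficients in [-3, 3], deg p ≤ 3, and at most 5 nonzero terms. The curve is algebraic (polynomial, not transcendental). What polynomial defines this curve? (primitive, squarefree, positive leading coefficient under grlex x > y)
3*x^2 + 2*x*y + 1

(a) Degree: a generic line meets the curve in up to 2 points, so deg p = 2.
(b) Observable constraints: the curve avoids every integer x-axis point in the box; no y-intercept at any integer in the box.
(c) Matching integer coefficients to the picture gives p.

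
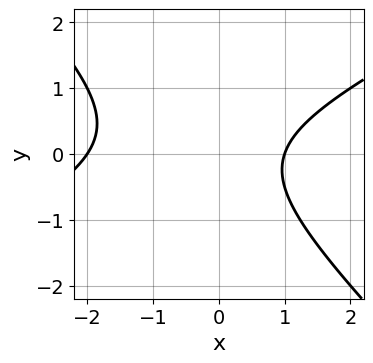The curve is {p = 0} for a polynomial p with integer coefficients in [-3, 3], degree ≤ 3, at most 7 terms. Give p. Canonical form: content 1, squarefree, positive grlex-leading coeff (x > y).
First, the degree is 2 — a generic line meets the curve in up to 2 points.
Then, against the integer gridlines: the curve avoids every integer y-axis point in the box; the x-axis gridline crossings are at x ∈ {-2, 1}.
Finally, putting this together gives p.

x^2 - x*y - 2*y^2 + x - 2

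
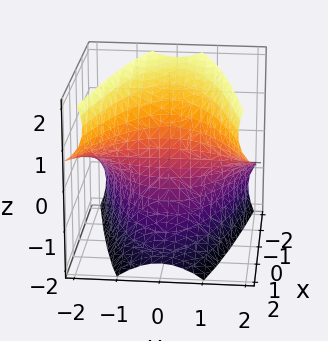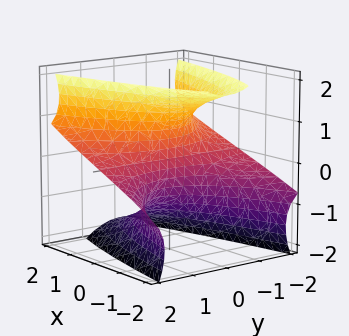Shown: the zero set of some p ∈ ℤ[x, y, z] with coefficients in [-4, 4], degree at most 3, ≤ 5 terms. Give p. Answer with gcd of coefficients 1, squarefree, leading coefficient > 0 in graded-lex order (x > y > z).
2*y^2*z - z^3 - 3*x

1. Degree: no degree-2 surface has this shape, so deg p = 3.
2. Against the integer gridlines: one z-axis crossing is at z = 0; one x-axis crossing is at x = 0; every point of the y-axis in the box is on the surface.
3. Putting this together gives p.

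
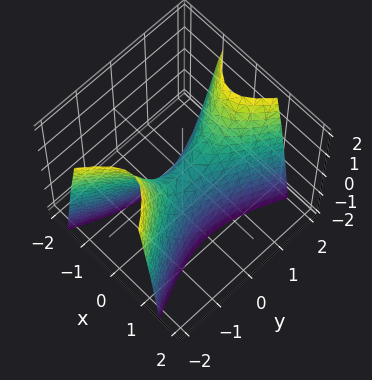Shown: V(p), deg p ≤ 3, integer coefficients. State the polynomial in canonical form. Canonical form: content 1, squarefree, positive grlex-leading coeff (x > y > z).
(a) deg p = 2. A hyperbolic paraboloid; a quadric.
(b) Symmetries: mirror symmetry x ↦ −x ⇒ only even powers of x; the y ↦ −y reflection is a symmetry, so y appears only in even powers.
(c) Observable constraints: it meets the x-axis at x = 0 (among the integer gridlines); one y-axis crossing is at y = 0; one z-axis crossing is at z = 0.
(d) Matching integer coefficients to the picture gives p.

3*x^2 - y^2 + z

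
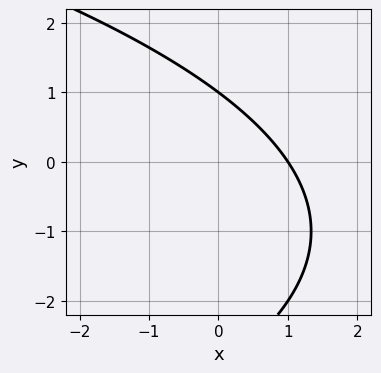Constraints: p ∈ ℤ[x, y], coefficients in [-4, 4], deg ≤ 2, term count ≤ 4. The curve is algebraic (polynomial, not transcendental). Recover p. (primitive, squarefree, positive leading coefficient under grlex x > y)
y^2 + 3*x + 2*y - 3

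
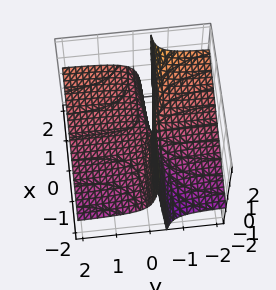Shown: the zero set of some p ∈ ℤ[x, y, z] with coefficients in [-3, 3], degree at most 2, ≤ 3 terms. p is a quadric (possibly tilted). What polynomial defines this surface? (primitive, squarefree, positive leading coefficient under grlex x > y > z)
The degree is 2 — the shape is more complex than any degree-1 surface.
Reading off the gridlines: the visible x-axis segment lies entirely on the surface; every point of the y-axis in the box is on the surface; it meets the z-axis at z = 0 (among the integer gridlines).
The integer polynomial consistent with all of this is the stated p.

x*y - 3*y*z - z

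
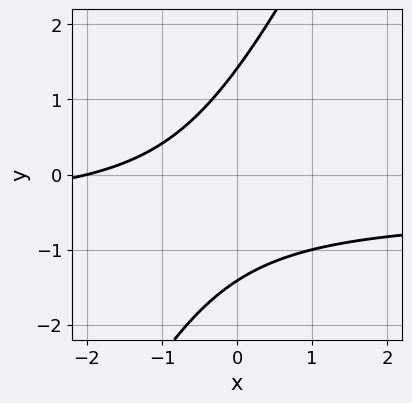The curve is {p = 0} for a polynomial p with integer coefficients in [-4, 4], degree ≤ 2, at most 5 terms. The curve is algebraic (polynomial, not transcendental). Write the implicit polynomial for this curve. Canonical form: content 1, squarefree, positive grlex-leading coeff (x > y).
The degree is 2 — the shape is more complex than any degree-1 curve.
Checking where it meets the axes: one x-axis crossing is at x = -2.
Assembling these constraints gives the stated polynomial.

2*x*y - y^2 + x + 2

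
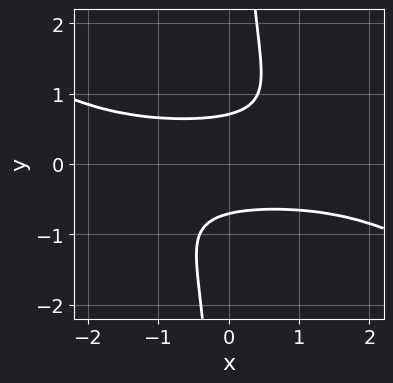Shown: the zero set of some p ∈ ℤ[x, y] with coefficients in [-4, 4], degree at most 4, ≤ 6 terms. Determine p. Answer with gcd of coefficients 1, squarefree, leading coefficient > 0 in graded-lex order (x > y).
x^2*y^2 + 2*x*y^3 - 2*y^2 + 1

(a) Degree: a generic line meets the curve in up to 4 points, so deg p = 4.
(b) From the axis intercepts and sections: it misses every integer gridline on the x-axis.
(c) Assembling these constraints gives the stated polynomial.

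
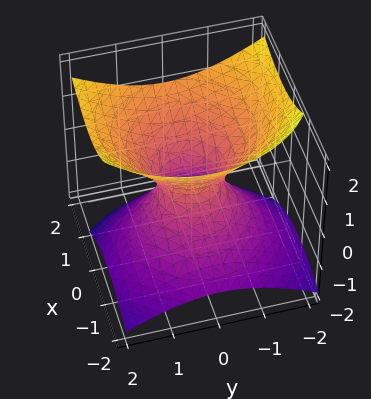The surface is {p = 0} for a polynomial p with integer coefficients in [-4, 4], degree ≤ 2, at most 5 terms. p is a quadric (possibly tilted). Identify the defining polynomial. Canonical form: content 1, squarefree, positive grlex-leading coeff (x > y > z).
2*x^2 - 2*x*z + 2*y^2 - 3*z^2 - 1

First, deg p = 2.
Next, checking where it meets the axes: no z-intercept at any integer in the box.
Finally, matching integer coefficients to the picture gives p.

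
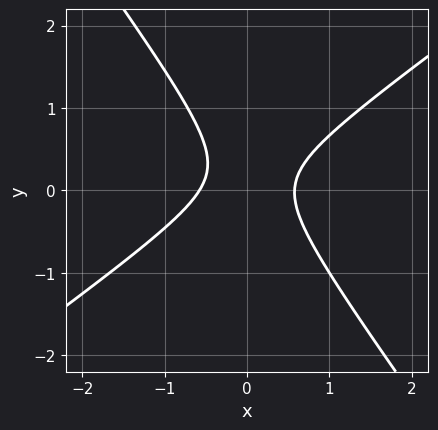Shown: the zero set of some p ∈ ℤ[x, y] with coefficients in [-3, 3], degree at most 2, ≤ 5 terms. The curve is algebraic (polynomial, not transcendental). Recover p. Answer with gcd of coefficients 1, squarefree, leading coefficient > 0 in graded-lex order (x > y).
3*x^2 - 2*x*y - 3*y^2 + y - 1

deg p = 2. The shape is more complex than any degree-1 curve.
Checking where it meets the axes: it misses every integer gridline on the y-axis.
Solving for integer coefficients yields p as stated.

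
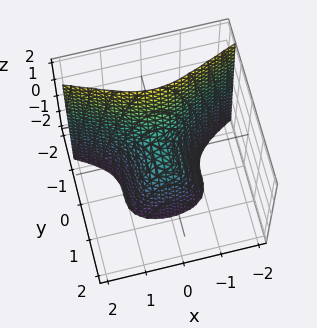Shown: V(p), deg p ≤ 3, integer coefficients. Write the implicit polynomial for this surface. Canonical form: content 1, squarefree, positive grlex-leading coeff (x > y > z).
3*y^3 + 2*x^2 + z

First, the degree is 3 — a generic line meets the surface in up to 3 points.
Then, from the axis intercepts and sections: it crosses the z-axis at the gridline z = 0; one x-axis crossing is at x = 0.
Finally, fitting integer coefficients to these (and the overall shape) gives p.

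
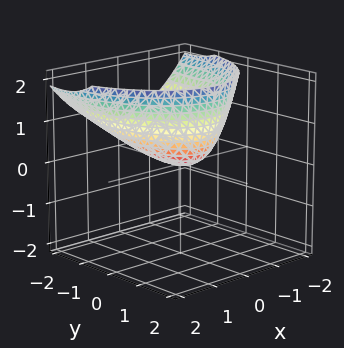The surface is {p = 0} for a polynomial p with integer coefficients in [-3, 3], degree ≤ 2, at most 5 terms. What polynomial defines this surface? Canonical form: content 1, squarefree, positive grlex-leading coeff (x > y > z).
2*x^2 + y^2 + 2*y*z - 3*z

First, degree: a generic line meets the surface in up to 2 points, so deg p = 2.
Then, against the integer gridlines: one x-axis crossing is at x = 0; it crosses the z-axis at the gridline z = 0; it meets the y-axis at y = 0 (among the integer gridlines).
Finally, solving for integer coefficients yields p as stated.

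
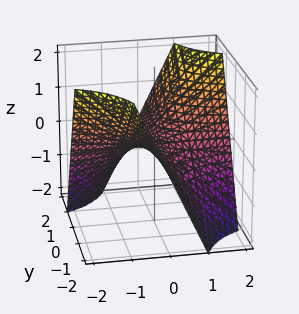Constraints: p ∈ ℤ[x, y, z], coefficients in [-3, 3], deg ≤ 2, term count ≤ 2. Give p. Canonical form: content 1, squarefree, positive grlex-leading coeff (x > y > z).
x*y - z

(a) The degree is 2 — a saddle surface; a quadric.
(b) Observable constraints: the visible y-axis segment lies entirely on the surface; the visible x-axis segment lies entirely on the surface; it crosses the z-axis at the gridline z = 0.
(c) Matching integer coefficients to the picture gives p.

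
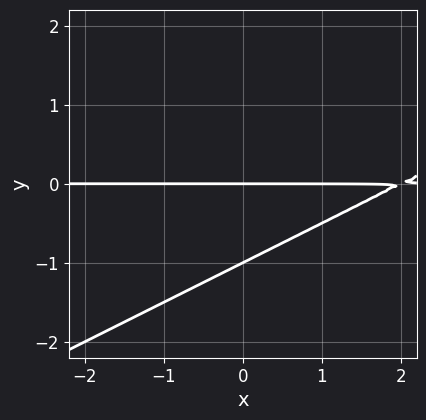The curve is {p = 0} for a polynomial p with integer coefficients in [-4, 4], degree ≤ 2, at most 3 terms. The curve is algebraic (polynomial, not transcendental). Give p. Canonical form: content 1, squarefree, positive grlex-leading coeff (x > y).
(a) Degree: a generic line meets the curve in up to 2 points, so deg p = 2.
(b) Checking where it meets the axes: the y-axis gridline crossings are at y ∈ {-1, 0}; every point of the x-axis in the box is on the curve.
(c) Assembling these constraints gives the stated polynomial.

x*y - 2*y^2 - 2*y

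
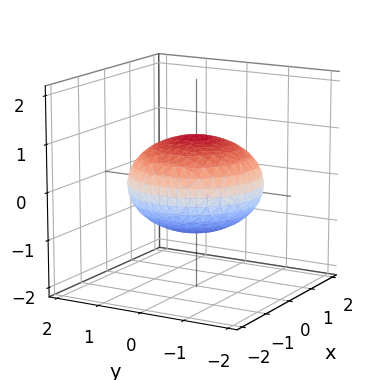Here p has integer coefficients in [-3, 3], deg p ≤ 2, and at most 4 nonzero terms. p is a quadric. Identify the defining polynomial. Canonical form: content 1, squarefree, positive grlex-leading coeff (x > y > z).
1. Degree: a closed, bounded, convex surface; a quadric, so deg p = 2.
2. Symmetries: the surface is invariant under rotation about z: p = q(x² + y², z); the z ↦ −z reflection is a symmetry, so z appears only in even powers.
3. Against the integer gridlines: a circular section at z = 0 has radius between 1 and 2; among the integer gridlines, it crosses the z-axis at z ∈ {-1, 1}.
4. Together with the visible shape, these determine p as stated.

x^2 + y^2 + 2*z^2 - 2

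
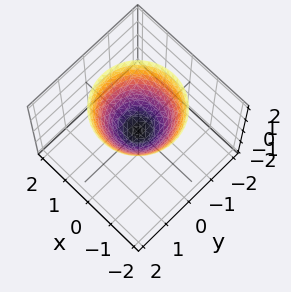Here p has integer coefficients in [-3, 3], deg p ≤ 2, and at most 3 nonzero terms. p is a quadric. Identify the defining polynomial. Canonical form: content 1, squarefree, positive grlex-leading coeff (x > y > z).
x^2 + y^2 - z

1. deg p = 2.
2. Symmetries: rotational symmetry about the z-axis ⇒ p depends on x, y only through x² + y².
3. From the axis intercepts and sections: it crosses the x-axis at the gridline x = 0; it crosses the z-axis at the gridline z = 0; a circular section at z = 1 has radius exactly 1; one y-axis crossing is at y = 0.
4. Solving for integer coefficients yields p as stated.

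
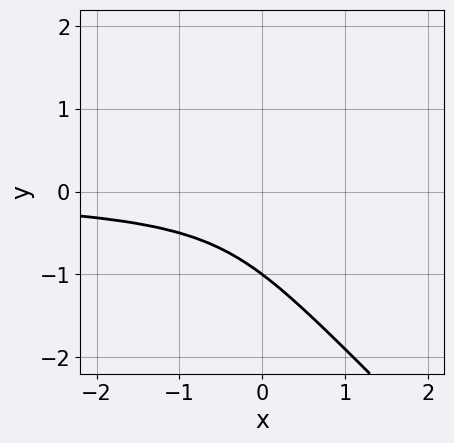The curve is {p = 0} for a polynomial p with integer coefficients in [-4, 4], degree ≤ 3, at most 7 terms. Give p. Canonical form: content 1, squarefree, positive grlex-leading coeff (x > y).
2*x*y^2 + 2*y^3 - x*y + y^2 + 1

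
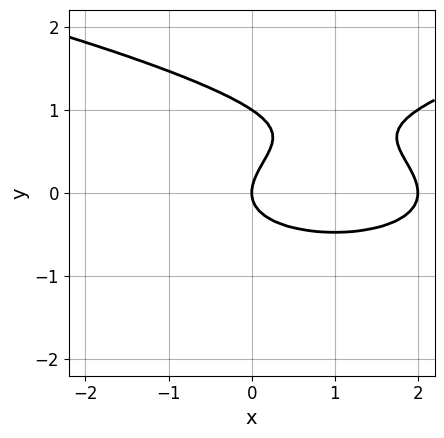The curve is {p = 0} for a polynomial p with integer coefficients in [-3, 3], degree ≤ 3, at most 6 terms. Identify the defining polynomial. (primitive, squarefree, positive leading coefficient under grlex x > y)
3*y^3 - x^2 - 3*y^2 + 2*x

1. The degree is 3 — a generic line meets the curve in up to 3 points.
2. Observable constraints: among the integer gridlines, it crosses the y-axis at y ∈ {0, 1}; among the integer gridlines, it crosses the x-axis at x ∈ {0, 2}.
3. These observations pin down the coefficients.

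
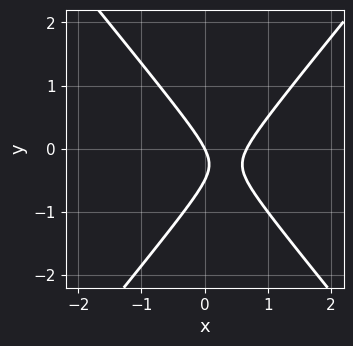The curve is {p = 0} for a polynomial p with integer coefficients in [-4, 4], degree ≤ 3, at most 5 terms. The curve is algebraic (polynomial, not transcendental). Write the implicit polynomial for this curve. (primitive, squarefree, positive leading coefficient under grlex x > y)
1. Degree: a generic line meets the curve in up to 2 points, so deg p = 2.
2. Reading off the gridlines: it meets the y-axis at y = 0 (among the integer gridlines); it meets the x-axis at x = 0 (among the integer gridlines).
3. Fitting integer coefficients to these (and the overall shape) gives p.

3*x^2 - 2*y^2 - 2*x - y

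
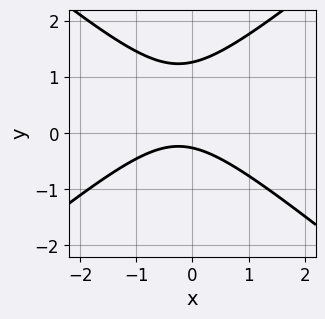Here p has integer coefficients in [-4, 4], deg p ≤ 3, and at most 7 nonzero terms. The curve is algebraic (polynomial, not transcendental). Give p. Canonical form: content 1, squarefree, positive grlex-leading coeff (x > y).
(a) The degree is 2 — no degree-1 curve has this shape.
(b) Reading off the gridlines: no x-intercept at any integer in the box.
(c) Assembling these constraints gives the stated polynomial.

2*x^2 - 3*y^2 + x + 3*y + 1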